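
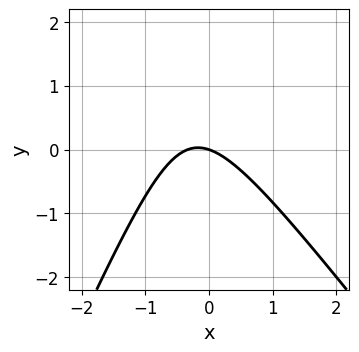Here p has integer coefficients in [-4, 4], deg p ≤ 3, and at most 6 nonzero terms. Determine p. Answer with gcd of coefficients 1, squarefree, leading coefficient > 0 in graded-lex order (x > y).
3*x^2 + x*y - y^2 + x + 3*y

1. Degree: a generic line meets the curve in up to 2 points, so deg p = 2.
2. Checking where it meets the axes: it meets the y-axis at y = 0 (among the integer gridlines); it crosses the x-axis at the gridline x = 0.
3. Putting this together gives p.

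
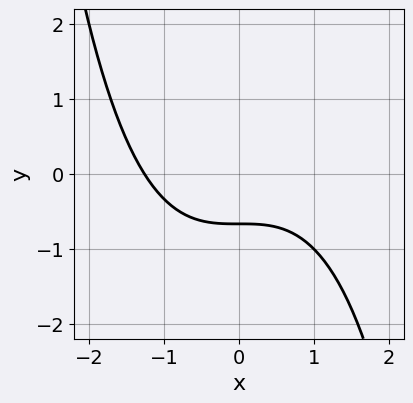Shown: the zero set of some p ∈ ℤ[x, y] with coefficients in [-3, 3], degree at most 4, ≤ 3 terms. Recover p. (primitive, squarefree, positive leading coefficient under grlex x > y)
x^3 + 3*y + 2

(a) The degree is 3 — a generic line meets the curve in up to 3 points.
(b) The integer polynomial consistent with all of this is the stated p.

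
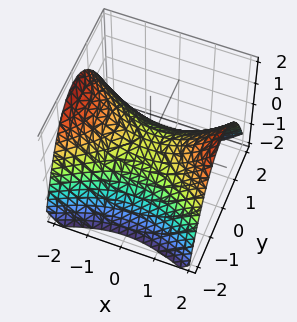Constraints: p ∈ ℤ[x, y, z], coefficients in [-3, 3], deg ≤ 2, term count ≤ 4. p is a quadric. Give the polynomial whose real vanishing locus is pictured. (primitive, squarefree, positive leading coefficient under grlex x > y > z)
1. deg p = 2.
2. Symmetries: it's symmetric under y → −y, forcing even powers of y; the x ↦ −x reflection is a symmetry, so x appears only in even powers.
3. From the axis intercepts and sections: it crosses the z-axis at the gridline z = 0; one y-axis crossing is at y = 0; it crosses the x-axis at the gridline x = 0.
4. Assembling these constraints gives the stated polynomial.

x^2 - 2*y^2 - 3*z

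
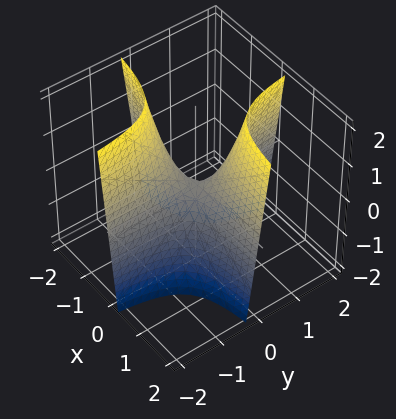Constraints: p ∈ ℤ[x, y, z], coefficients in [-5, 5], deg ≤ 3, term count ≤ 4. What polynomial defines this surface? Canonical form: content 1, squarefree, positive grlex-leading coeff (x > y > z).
4*x*y - z

Degree: the shape is more complex than any degree-1 surface, so deg p = 2.
Checking where it meets the axes: it meets the z-axis at z = 0 (among the integer gridlines); the visible y-axis segment lies entirely on the surface; the visible x-axis segment lies entirely on the surface.
Assembling these constraints gives the stated polynomial.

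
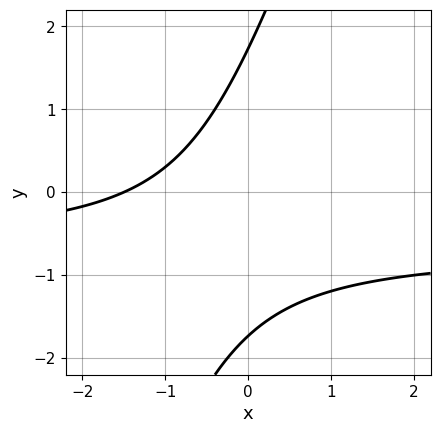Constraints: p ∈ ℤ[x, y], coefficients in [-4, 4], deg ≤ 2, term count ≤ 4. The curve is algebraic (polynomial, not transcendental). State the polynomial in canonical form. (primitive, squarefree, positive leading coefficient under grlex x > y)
(a) deg p = 2.
(b) Putting this together gives p.

3*x*y - y^2 + 2*x + 3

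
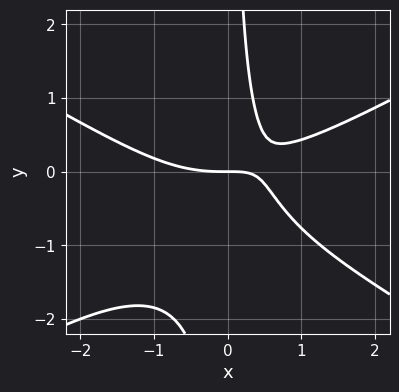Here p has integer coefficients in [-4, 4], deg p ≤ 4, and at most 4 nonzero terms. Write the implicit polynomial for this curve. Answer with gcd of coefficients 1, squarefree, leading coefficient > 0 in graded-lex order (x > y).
x^3 - 3*x*y^2 - 3*x*y + 2*y

1. deg p = 3.
2. Reading off the gridlines: one x-axis crossing is at x = 0; one y-axis crossing is at y = 0.
3. Putting this together gives p.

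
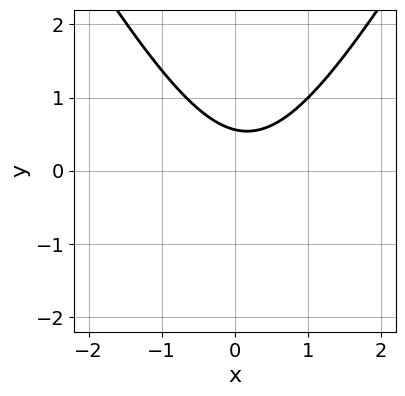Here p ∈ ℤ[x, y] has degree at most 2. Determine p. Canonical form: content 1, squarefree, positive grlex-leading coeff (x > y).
3*x^2 - y^2 - x - 3*y + 2

(a) deg p = 2.
(b) Observable constraints: the curve avoids every integer x-axis point in the box.
(c) Assembling these constraints gives the stated polynomial.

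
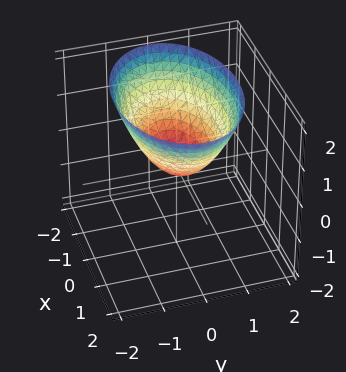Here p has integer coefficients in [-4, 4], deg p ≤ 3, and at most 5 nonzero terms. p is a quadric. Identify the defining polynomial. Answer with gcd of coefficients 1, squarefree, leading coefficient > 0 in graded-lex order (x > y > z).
x^2 + 2*y^2 - 2*z

(a) Degree: a single bowl opening along one axis; a quadric, so deg p = 2.
(b) Symmetries: the y ↦ −y reflection is a symmetry, so y appears only in even powers; the x ↦ −x reflection is a symmetry, so x appears only in even powers.
(c) Against the integer gridlines: it crosses the x-axis at the gridline x = 0; it crosses the z-axis at the gridline z = 0; one y-axis crossing is at y = 0.
(d) Matching integer coefficients to the picture gives p.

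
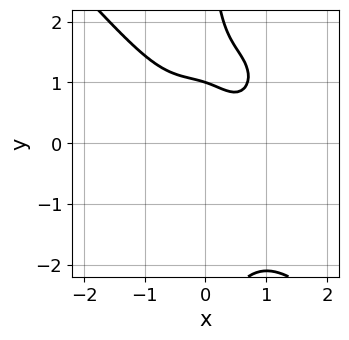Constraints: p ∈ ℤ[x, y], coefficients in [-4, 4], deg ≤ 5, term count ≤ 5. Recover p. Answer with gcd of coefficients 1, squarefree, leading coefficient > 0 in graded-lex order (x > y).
1. deg p = 4. A generic line meets the curve in up to 4 points.
2. From the axis intercepts and sections: the curve avoids every integer x-axis point in the box; it meets the y-axis at y = 1 (among the integer gridlines).
3. Solving for integer coefficients yields p as stated.

3*x^4 + 2*x*y^3 - 3*x*y - 3*y + 3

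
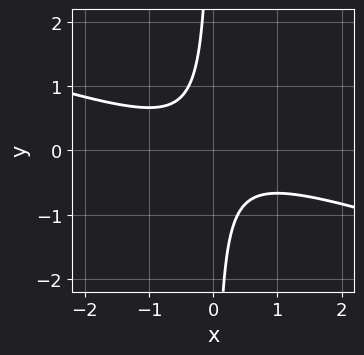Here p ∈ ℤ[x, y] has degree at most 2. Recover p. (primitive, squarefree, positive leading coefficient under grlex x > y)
1. deg p = 2.
2. Reading off the gridlines: no x-intercept at any integer in the box; no y-intercept at any integer in the box.
3. The integer polynomial consistent with all of this is the stated p.

x^2 + 3*x*y + 1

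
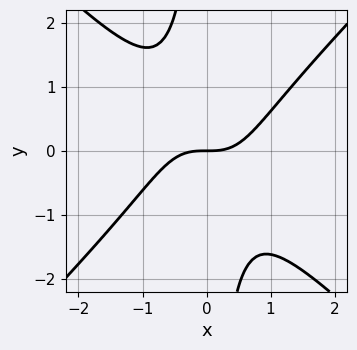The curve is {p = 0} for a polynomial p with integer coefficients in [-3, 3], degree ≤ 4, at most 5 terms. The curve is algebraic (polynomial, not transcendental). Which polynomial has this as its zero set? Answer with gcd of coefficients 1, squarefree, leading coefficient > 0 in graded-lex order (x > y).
x^3 - x*y^2 - y

1. deg p = 3.
2. Reading off the gridlines: it meets the x-axis at x = 0 (among the integer gridlines); it crosses the y-axis at the gridline y = 0.
3. Together with the visible shape, these determine p as stated.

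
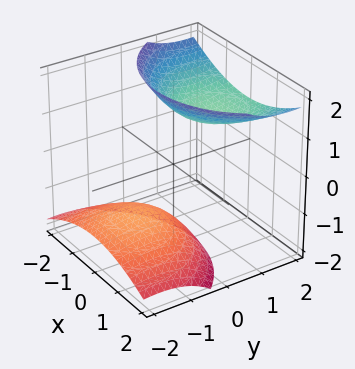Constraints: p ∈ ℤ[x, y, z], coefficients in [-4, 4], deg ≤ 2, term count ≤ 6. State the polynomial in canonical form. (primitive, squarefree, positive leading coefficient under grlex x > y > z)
x^2 + y^2 - 2*y*z - z^2 + 2

(a) There are 2 components. They look like related sheets of one shape, so recover p as a whole.
(b) deg p = 2. The shape is more complex than any degree-1 surface.
(c) Checking where it meets the axes: no x-intercept at any integer in the box; it misses every integer gridline on the y-axis.
(d) The integer polynomial consistent with all of this is the stated p.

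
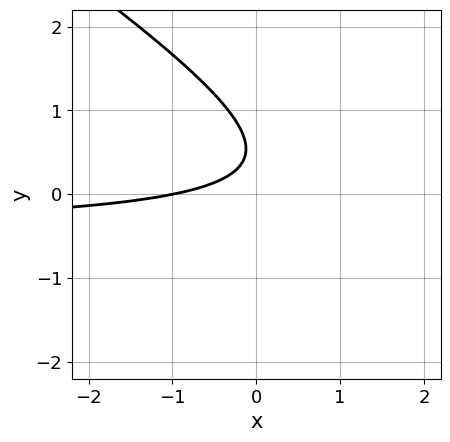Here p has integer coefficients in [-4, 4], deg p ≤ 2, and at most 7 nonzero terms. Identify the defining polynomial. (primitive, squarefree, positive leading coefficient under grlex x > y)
2*x*y + 3*y^2 + x - 3*y + 1

1. Degree: a generic line meets the curve in up to 2 points, so deg p = 2.
2. Against the integer gridlines: no y-intercept at any integer in the box; one x-axis crossing is at x = -1.
3. Solving for integer coefficients yields p as stated.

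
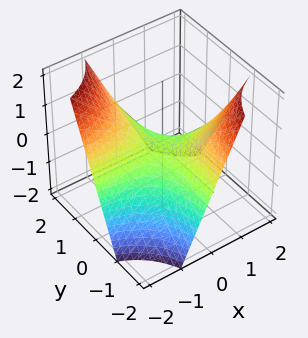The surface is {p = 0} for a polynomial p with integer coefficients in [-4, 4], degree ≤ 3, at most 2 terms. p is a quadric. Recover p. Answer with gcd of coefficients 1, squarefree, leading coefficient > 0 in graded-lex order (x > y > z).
x*y + z

(a) Degree: a saddle surface; a quadric, so deg p = 2.
(b) From the visible intercepts: the visible x-axis segment lies entirely on the surface; it meets the z-axis at z = 0 (among the integer gridlines); the visible y-axis segment lies entirely on the surface.
(c) These observations pin down the coefficients.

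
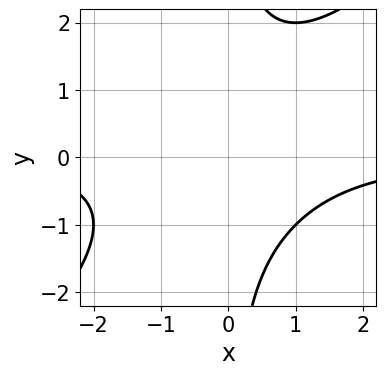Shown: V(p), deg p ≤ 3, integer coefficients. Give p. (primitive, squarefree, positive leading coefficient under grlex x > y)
1. deg p = 3.
2. From the axis intercepts and sections: it misses every integer gridline on the y-axis; no x-intercept at any integer in the box.
3. Solving for integer coefficients yields p as stated.

x^2*y - x*y^2 + 2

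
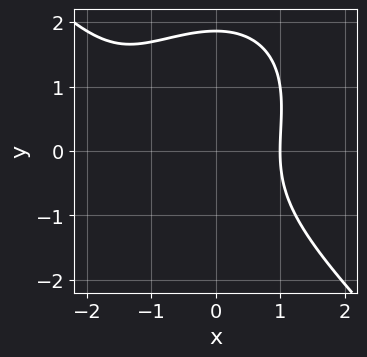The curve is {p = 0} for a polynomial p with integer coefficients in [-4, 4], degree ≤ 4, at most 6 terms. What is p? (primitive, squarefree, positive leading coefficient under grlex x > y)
x^3 + y^3 + 2*x^2 - y^2 - 3

1. Degree: the shape is more complex than any degree-2 curve, so deg p = 3.
2. From the axis intercepts and sections: one x-axis crossing is at x = 1.
3. These observations pin down the coefficients.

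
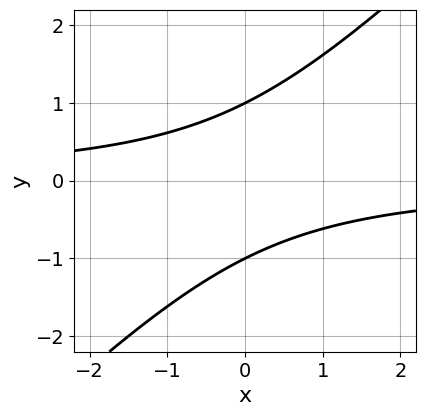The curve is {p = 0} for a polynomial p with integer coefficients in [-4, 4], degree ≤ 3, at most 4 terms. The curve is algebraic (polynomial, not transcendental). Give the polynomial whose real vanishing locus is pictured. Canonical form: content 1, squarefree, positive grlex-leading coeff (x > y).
x*y - y^2 + 1

1. Degree: a generic line meets the curve in up to 2 points, so deg p = 2.
2. Against the integer gridlines: the curve avoids every integer x-axis point in the box; the y-axis gridline crossings are at y ∈ {-1, 1}.
3. Together with the visible shape, these determine p as stated.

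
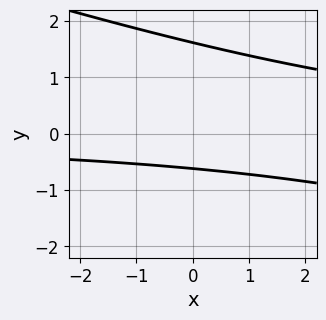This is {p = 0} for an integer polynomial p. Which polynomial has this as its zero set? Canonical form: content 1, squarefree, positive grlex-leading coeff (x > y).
x*y + 3*y^2 - 3*y - 3

(a) The degree is 2 — no degree-1 curve has this shape.
(b) Observable constraints: it misses every integer gridline on the x-axis.
(c) Assembling these constraints gives the stated polynomial.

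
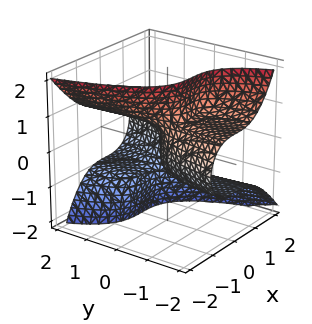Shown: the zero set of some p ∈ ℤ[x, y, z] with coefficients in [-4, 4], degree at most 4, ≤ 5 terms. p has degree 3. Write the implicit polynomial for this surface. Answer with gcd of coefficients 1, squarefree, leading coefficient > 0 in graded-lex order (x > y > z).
First, the degree is 3 — no degree-2 surface has this shape.
Then, checking where it meets the axes: it meets the y-axis at y = 0 (among the integer gridlines); it crosses the x-axis at the gridline x = 0; one z-axis crossing is at z = 0.
Finally, these observations pin down the coefficients.

3*x^3 + 3*y*z^2 + z^3 - 2*y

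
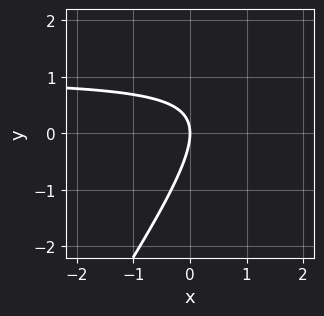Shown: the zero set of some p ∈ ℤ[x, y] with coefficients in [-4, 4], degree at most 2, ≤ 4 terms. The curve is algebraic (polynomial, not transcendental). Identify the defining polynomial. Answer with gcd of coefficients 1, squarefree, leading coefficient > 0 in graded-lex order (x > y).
deg p = 2. A generic line meets the curve in up to 2 points.
Checking where it meets the axes: it crosses the x-axis at the gridline x = 0; it crosses the y-axis at the gridline y = 0.
Matching integer coefficients to the picture gives p.

3*x*y - 2*y^2 - 3*x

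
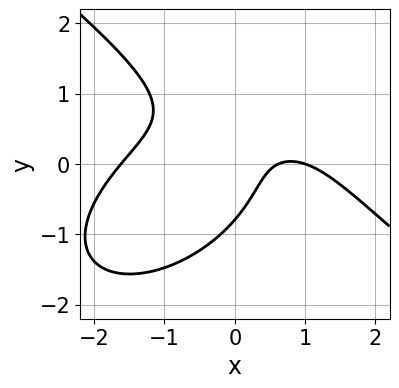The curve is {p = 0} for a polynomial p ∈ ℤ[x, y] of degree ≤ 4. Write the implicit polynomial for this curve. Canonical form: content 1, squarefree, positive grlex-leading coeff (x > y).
x^3 + 2*y^3 + 3*x*y - 2*x + 1

First, deg p = 3. No degree-2 curve has this shape.
Next, observable constraints: one x-axis crossing is at x = 1.
Finally, the integer polynomial consistent with all of this is the stated p.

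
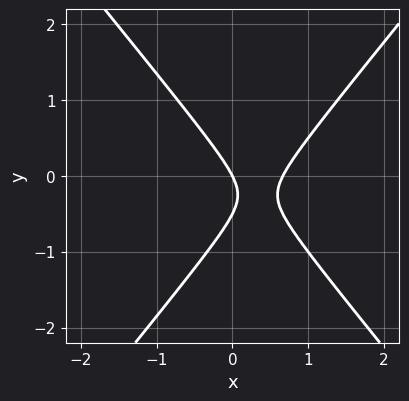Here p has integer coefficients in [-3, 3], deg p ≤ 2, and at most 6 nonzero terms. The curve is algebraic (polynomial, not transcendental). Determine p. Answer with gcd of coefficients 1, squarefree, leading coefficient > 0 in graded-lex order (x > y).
Degree: the shape is more complex than any degree-1 curve, so deg p = 2.
Against the integer gridlines: it meets the x-axis at x = 0 (among the integer gridlines); one y-axis crossing is at y = 0.
Together with the visible shape, these determine p as stated.

3*x^2 - 2*y^2 - 2*x - y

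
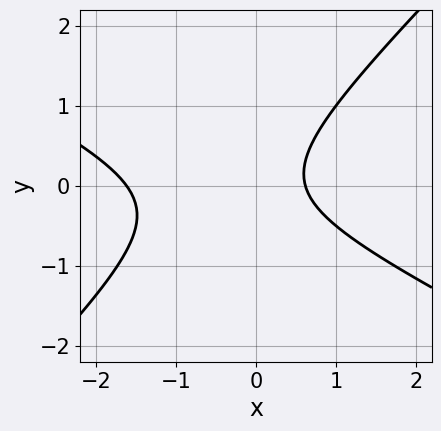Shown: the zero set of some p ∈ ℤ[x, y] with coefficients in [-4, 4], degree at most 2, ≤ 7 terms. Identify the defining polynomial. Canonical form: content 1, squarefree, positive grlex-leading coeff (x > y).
(a) Degree: no degree-1 curve has this shape, so deg p = 2.
(b) Reading off the gridlines: no y-intercept at any integer in the box.
(c) Assembling these constraints gives the stated polynomial.

x^2 + x*y - 2*y^2 + x - 1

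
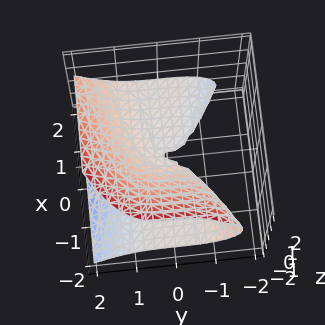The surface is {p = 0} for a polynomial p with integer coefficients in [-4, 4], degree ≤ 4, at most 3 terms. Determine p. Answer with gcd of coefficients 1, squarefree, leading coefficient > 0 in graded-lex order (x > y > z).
y^3 - 3*x*z - 3*z^2

First, degree: a generic line meets the surface in up to 3 points, so deg p = 3.
Next, against the integer gridlines: the visible x-axis segment lies entirely on the surface; one y-axis crossing is at y = 0.
Finally, these observations pin down the coefficients.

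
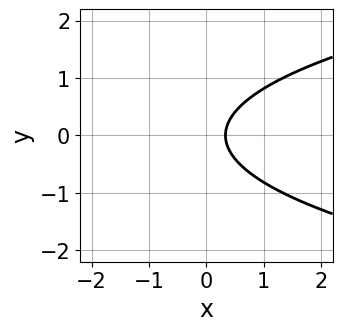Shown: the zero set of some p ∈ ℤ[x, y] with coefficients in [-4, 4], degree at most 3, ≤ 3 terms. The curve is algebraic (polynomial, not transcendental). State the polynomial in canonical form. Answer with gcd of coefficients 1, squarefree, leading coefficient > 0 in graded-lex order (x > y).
3*y^2 - 3*x + 1

1. The degree is 2 — a generic line meets the curve in up to 2 points.
2. Symmetries: the y ↦ −y reflection is a symmetry, so y appears only in even powers.
3. From the visible intercepts: no y-intercept at any integer in the box.
4. Assembling these constraints gives the stated polynomial.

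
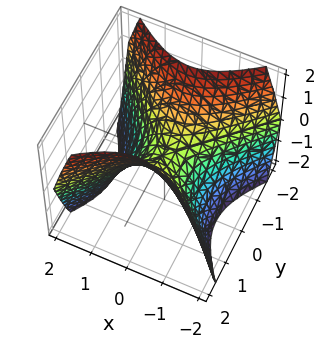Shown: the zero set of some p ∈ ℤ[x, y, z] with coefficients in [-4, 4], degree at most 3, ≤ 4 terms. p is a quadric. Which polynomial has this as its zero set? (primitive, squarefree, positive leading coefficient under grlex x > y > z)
(a) deg p = 2.
(b) Symmetries: mirror symmetry y ↦ −y ⇒ only even powers of y; the x ↦ −x reflection is a symmetry, so x appears only in even powers.
(c) From the visible intercepts: it crosses the z-axis at the gridline z = 0; it crosses the y-axis at the gridline y = 0.
(d) These observations pin down the coefficients.

x^2 - y^2 + z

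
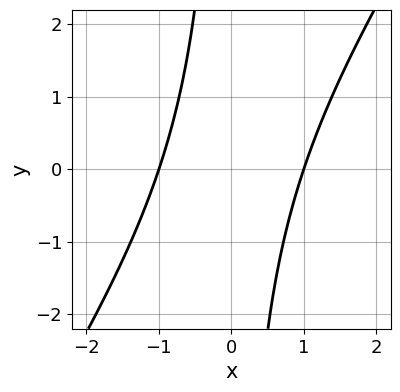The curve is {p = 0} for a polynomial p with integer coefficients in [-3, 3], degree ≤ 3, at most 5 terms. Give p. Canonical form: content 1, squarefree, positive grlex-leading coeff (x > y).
deg p = 2.
Against the integer gridlines: the x-axis gridline crossings are at x ∈ {-1, 1}; the curve avoids every integer y-axis point in the box.
Together with the visible shape, these determine p as stated.

3*x^2 - 2*x*y - 3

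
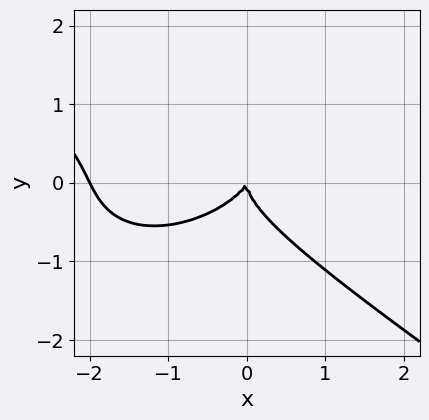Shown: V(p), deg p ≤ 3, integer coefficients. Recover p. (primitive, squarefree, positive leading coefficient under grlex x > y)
(a) The degree is 3 — the shape is more complex than any degree-2 curve.
(b) Against the integer gridlines: it crosses the y-axis at the gridline y = 0; the x-axis gridline crossings are at x ∈ {-2, 0}.
(c) Solving for integer coefficients yields p as stated.

x^3 + 3*y^3 + 2*x^2 - x*y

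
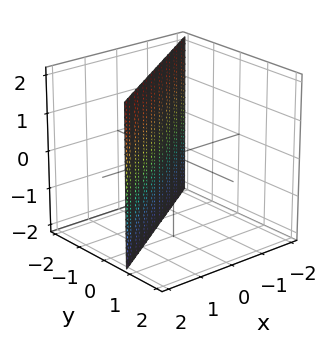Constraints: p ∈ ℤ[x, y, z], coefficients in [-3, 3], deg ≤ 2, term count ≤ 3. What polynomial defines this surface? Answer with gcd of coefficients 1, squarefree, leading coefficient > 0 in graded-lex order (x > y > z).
2*x - 3*y - 2

(a) The degree is 1 — the surface is flat (a plane).
(b) Checking where it meets the axes: the surface avoids every integer z-axis point in the box; it meets the x-axis at x = 1 (among the integer gridlines).
(c) Fitting integer coefficients to these (and the overall shape) gives p.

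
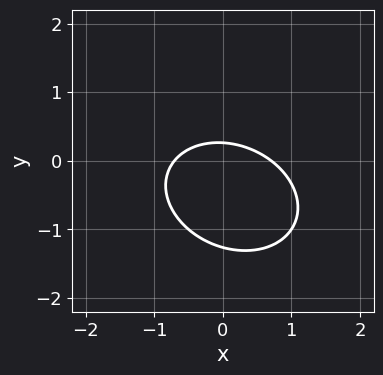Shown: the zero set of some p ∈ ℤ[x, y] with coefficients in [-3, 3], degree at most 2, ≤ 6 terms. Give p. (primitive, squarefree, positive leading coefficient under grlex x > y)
2*x^2 + x*y + 3*y^2 + 3*y - 1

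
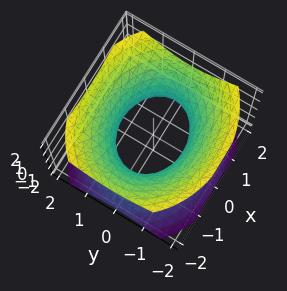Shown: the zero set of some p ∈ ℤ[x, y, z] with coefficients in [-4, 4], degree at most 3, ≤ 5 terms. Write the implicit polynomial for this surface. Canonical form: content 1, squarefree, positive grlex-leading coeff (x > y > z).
2*x^2 + 3*y^2 - 3*z^2 - 3

(a) deg p = 2. An hourglass — one-sheet hyperboloid; a quadric.
(b) Symmetries: the z ↦ −z reflection is a symmetry, so z appears only in even powers; mirror symmetry y ↦ −y ⇒ only even powers of y; mirror symmetry x ↦ −x ⇒ only even powers of x.
(c) From the visible intercepts: the surface avoids every integer z-axis point in the box; among the integer gridlines, it crosses the y-axis at y ∈ {-1, 1}.
(d) Fitting integer coefficients to these (and the overall shape) gives p.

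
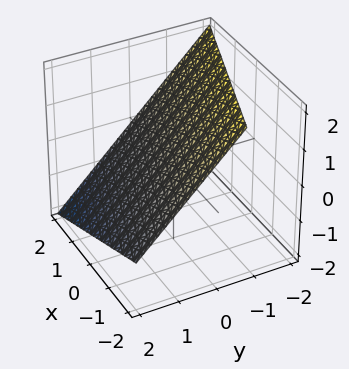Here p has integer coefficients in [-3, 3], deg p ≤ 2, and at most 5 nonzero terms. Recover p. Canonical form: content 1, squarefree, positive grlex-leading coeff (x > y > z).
x + 3*y + 3*z - 2

First, deg p = 1.
Next, checking where it meets the axes: it crosses the x-axis at the gridline x = 2.
Finally, the integer polynomial consistent with all of this is the stated p.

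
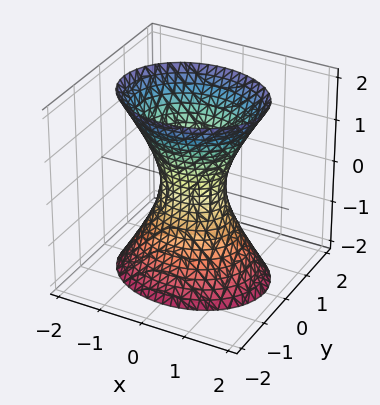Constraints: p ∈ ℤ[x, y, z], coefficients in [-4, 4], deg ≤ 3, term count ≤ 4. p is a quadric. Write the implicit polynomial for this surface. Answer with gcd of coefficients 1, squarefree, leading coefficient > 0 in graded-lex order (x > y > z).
(a) Degree: one connected sheet with a waist; a quadric, so deg p = 2.
(b) Symmetries: the y ↦ −y reflection is a symmetry, so y appears only in even powers; mirror symmetry z ↦ −z ⇒ only even powers of z; the x ↦ −x reflection is a symmetry, so x appears only in even powers.
(c) From the axis intercepts and sections: it misses every integer gridline on the z-axis.
(d) These observations pin down the coefficients.

2*x^2 + 3*y^2 - z^2 - 1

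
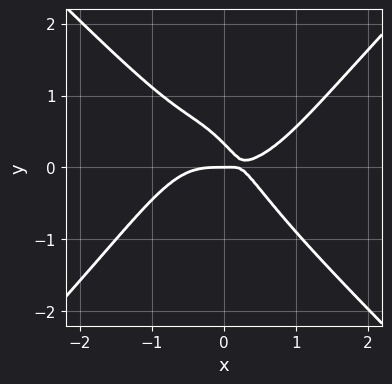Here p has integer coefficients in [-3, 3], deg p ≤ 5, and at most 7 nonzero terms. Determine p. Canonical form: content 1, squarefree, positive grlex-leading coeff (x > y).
3*x^4 - 3*x^2*y^2 - 3*x*y - 3*y^2 + y

Degree: the shape is more complex than any degree-3 curve, so deg p = 4.
Checking where it meets the axes: one y-axis crossing is at y = 0; it meets the x-axis at x = 0 (among the integer gridlines).
Putting this together gives p.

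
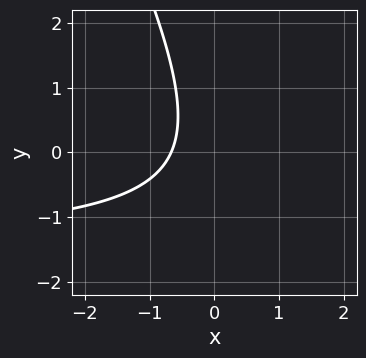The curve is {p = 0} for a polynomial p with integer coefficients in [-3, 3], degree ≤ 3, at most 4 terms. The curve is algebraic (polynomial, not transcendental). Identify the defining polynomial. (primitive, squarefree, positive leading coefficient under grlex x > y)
2*x*y + y^2 + 3*x + 2

(a) Degree: no degree-1 curve has this shape, so deg p = 2.
(b) Reading off the gridlines: the curve avoids every integer y-axis point in the box.
(c) Fitting integer coefficients to these (and the overall shape) gives p.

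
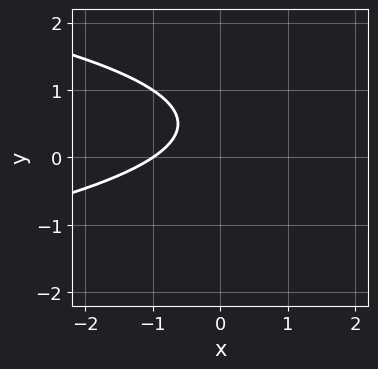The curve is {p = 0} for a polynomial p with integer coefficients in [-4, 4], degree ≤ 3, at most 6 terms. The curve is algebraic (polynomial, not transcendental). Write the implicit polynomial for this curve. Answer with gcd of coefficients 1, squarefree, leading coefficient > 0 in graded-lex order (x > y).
3*y^2 + 2*x - 3*y + 2

1. deg p = 2. A generic line meets the curve in up to 2 points.
2. From the visible intercepts: it misses every integer gridline on the y-axis; it crosses the x-axis at the gridline x = -1.
3. Putting this together gives p.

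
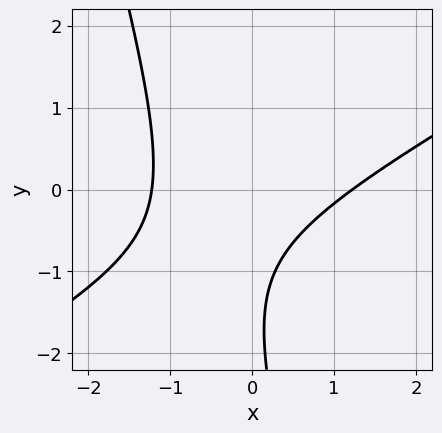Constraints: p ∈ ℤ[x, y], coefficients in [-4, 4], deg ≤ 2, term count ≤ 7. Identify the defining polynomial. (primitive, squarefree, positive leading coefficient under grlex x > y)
2*x^2 - 3*x*y - y^2 - 3*y - 3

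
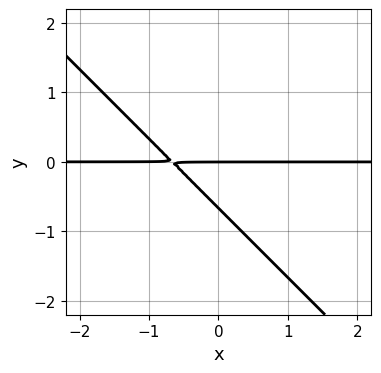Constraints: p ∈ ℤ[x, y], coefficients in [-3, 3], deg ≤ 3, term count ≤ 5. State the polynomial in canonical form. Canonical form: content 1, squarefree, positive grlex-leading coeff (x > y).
1. deg p = 2.
2. Against the integer gridlines: the visible x-axis segment lies entirely on the curve; one y-axis crossing is at y = 0.
3. Matching integer coefficients to the picture gives p.

3*x*y + 3*y^2 + 2*y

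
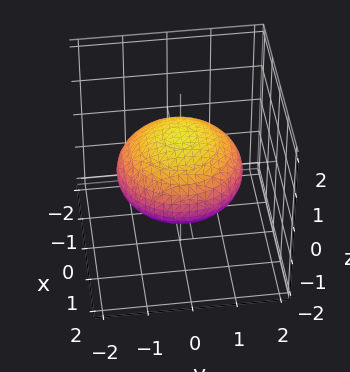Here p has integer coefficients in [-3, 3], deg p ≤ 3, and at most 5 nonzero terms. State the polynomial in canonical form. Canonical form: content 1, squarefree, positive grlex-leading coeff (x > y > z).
x^2 + y^2 + 2*z^2 - 2

First, degree: bounded and convex; a quadric, so deg p = 2.
Next, symmetry: the z-axis is an axis of rotation, so x and y enter only as x² + y²; the z ↦ −z reflection is a symmetry, so z appears only in even powers.
Next, against the integer gridlines: a circular section at z = 0 has radius between 1 and 2; the z-axis gridline crossings are at z ∈ {-1, 1}.
Finally, matching integer coefficients to the picture gives p.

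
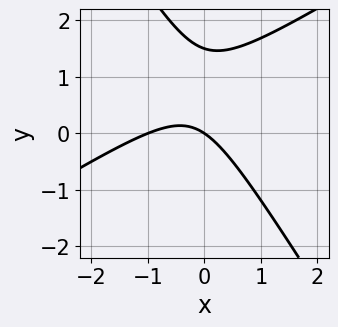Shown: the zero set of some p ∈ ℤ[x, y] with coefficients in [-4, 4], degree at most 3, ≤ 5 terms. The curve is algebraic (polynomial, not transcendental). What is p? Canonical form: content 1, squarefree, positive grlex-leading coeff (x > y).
2*x^2 - 2*x*y - 2*y^2 + 2*x + 3*y

(a) deg p = 2.
(b) From the visible intercepts: among the integer gridlines, it crosses the x-axis at x ∈ {-1, 0}; it meets the y-axis at y = 0 (among the integer gridlines).
(c) Putting this together gives p.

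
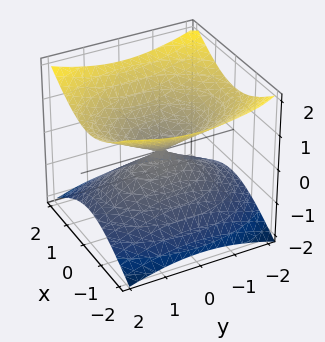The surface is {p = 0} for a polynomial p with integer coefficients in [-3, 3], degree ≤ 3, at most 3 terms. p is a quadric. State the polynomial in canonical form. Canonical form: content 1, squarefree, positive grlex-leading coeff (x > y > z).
1. Degree: two nappes meeting at a single point; a quadric, so deg p = 2.
2. Symmetries: the x ↦ −x reflection is a symmetry, so x appears only in even powers; the z ↦ −z reflection is a symmetry, so z appears only in even powers; the y ↦ −y reflection is a symmetry, so y appears only in even powers.
3. Against the integer gridlines: one x-axis crossing is at x = 0; one z-axis crossing is at z = 0.
4. These observations pin down the coefficients.

2*x^2 + y^2 - 3*z^2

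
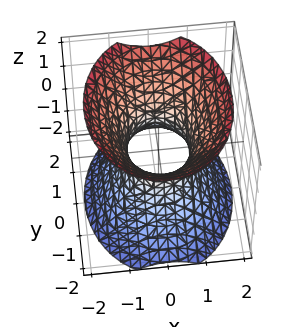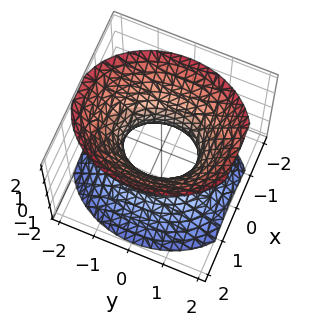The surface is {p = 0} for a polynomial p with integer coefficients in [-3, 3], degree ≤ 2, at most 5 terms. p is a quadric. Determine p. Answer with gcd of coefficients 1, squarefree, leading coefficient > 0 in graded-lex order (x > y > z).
3*x^2 + 2*y^2 - 2*z^2 - 2

(a) The degree is 2 — one connected sheet with a waist; a quadric.
(b) Symmetries: the y ↦ −y reflection is a symmetry, so y appears only in even powers; it's symmetric under z → −z, forcing even powers of z; mirror symmetry x ↦ −x ⇒ only even powers of x.
(c) Against the integer gridlines: the y-axis gridline crossings are at y ∈ {-1, 1}; the surface avoids every integer z-axis point in the box.
(d) Putting this together gives p.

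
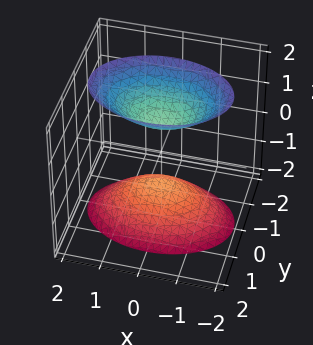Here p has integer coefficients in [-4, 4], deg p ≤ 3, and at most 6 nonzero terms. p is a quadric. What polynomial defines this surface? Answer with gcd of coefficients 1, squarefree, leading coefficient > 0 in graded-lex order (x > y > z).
There are 2 components. Treating them together as one polynomial.
The degree is 2 — two sheets facing apart; a quadric.
Symmetries: it's symmetric under z → −z, forcing even powers of z; mirror symmetry y ↦ −y ⇒ only even powers of y; it's symmetric under x → −x, forcing even powers of x.
From the axis intercepts and sections: no x-intercept at any integer in the box; it misses every integer gridline on the y-axis; the z-axis gridline crossings are at z ∈ {-1, 1}.
Putting this together gives p.

x^2 + 2*y^2 - z^2 + 1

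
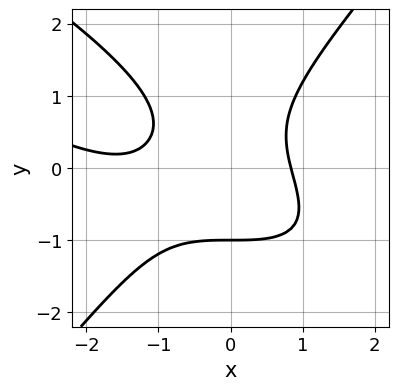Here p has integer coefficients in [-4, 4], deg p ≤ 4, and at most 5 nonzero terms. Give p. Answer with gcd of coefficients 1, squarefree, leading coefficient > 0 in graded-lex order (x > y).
x^3 + 2*x^2*y - 2*y^3 + 2*x^2 - 2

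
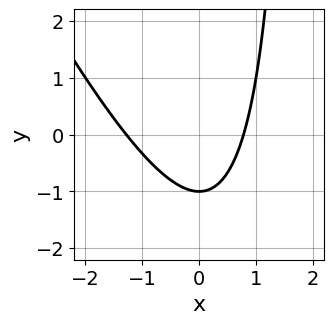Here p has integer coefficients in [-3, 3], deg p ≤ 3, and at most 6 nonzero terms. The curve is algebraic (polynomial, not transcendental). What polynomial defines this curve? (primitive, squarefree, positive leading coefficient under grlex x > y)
deg p = 2.
Reading off the gridlines: one y-axis crossing is at y = -1.
The integer polynomial consistent with all of this is the stated p.

2*x^2 + x*y + x - 2*y - 2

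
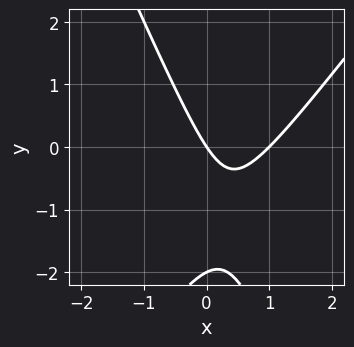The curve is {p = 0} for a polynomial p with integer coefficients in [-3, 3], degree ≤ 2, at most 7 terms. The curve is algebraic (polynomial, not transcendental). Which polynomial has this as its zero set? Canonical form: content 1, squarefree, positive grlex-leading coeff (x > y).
1. The degree is 2 — the shape is more complex than any degree-1 curve.
2. Checking where it meets the axes: among the integer gridlines, it crosses the x-axis at x ∈ {0, 1}; the y-axis gridline crossings are at y ∈ {-2, 0}.
3. Fitting integer coefficients to these (and the overall shape) gives p.

3*x^2 - x*y - y^2 - 3*x - 2*y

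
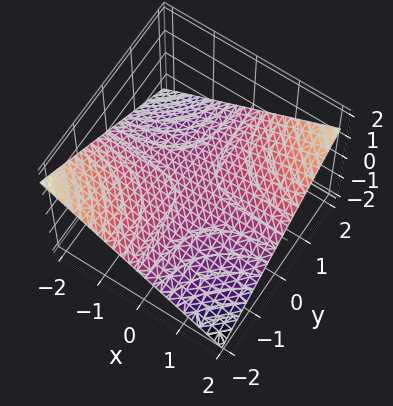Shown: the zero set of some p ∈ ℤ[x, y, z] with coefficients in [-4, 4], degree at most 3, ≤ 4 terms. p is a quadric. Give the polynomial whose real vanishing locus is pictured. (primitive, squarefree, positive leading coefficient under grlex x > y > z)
x*y - 3*z

1. The degree is 2 — a saddle surface; a quadric.
2. From the axis intercepts and sections: the visible x-axis segment lies entirely on the surface; it crosses the z-axis at the gridline z = 0; every point of the y-axis in the box is on the surface.
3. Putting this together gives p.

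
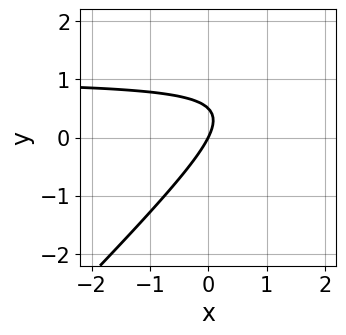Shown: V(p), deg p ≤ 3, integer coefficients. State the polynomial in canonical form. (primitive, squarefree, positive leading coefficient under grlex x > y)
1. deg p = 2. A generic line meets the curve in up to 2 points.
2. Checking where it meets the axes: one x-axis crossing is at x = 0; it crosses the y-axis at the gridline y = 0.
3. Fitting integer coefficients to these (and the overall shape) gives p.

2*x*y - 2*y^2 - 2*x + y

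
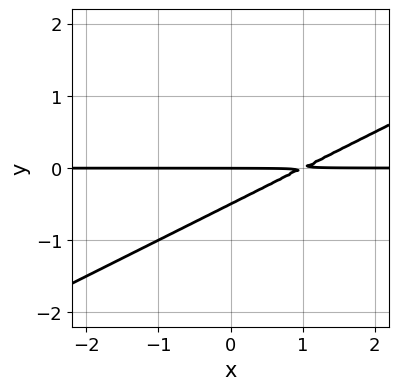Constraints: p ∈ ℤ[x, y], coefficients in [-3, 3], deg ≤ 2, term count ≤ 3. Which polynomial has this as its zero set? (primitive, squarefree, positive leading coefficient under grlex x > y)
x*y - 2*y^2 - y

1. Degree: no degree-1 curve has this shape, so deg p = 2.
2. From the visible intercepts: it meets the y-axis at y = 0 (among the integer gridlines); every point of the x-axis in the box is on the curve.
3. Fitting integer coefficients to these (and the overall shape) gives p.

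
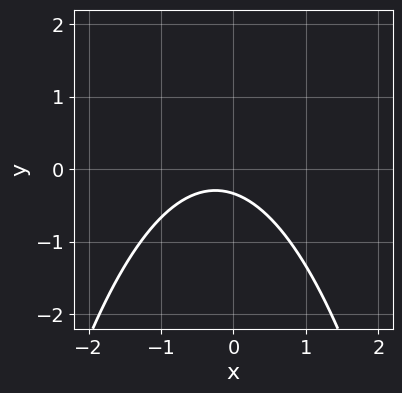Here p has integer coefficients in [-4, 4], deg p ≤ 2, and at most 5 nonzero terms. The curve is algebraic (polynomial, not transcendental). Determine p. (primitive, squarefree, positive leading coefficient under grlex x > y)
2*x^2 + x + 3*y + 1

(a) deg p = 2. No degree-1 curve has this shape.
(b) From the visible intercepts: no x-intercept at any integer in the box.
(c) Putting this together gives p.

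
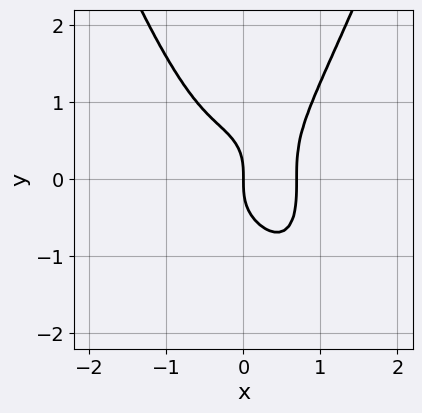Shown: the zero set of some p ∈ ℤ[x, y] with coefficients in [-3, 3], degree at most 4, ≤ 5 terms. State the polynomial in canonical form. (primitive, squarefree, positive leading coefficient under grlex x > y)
deg p = 4. A generic line meets the curve in up to 4 points.
Against the integer gridlines: it crosses the x-axis at the gridline x = 0; it crosses the y-axis at the gridline y = 0.
Fitting integer coefficients to these (and the overall shape) gives p.

3*x^4 - y^3 - x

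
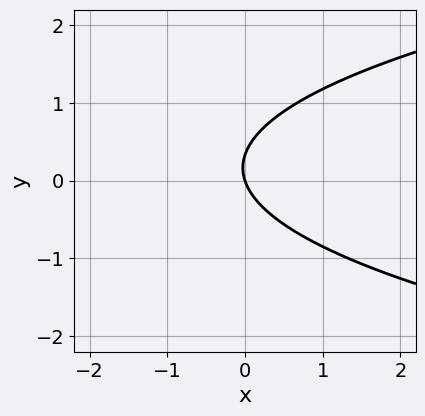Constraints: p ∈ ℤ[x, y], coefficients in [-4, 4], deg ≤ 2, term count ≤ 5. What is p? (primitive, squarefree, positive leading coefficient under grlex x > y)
(a) Degree: a generic line meets the curve in up to 2 points, so deg p = 2.
(b) From the visible intercepts: it crosses the x-axis at the gridline x = 0; one y-axis crossing is at y = 0.
(c) Assembling these constraints gives the stated polynomial.

3*y^2 - 3*x - y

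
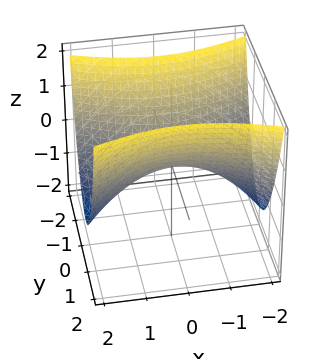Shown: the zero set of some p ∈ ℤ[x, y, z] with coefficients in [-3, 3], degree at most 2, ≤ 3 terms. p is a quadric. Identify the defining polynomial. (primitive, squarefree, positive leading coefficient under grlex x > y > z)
(a) The degree is 2 — a saddle surface; a quadric.
(b) Symmetries: it's symmetric under y → −y, forcing even powers of y; mirror symmetry x ↦ −x ⇒ only even powers of x.
(c) Against the integer gridlines: it crosses the y-axis at the gridline y = 0; it crosses the z-axis at the gridline z = 0; it crosses the x-axis at the gridline x = 0.
(d) Putting this together gives p.

x^2 - 3*y^2 + 3*z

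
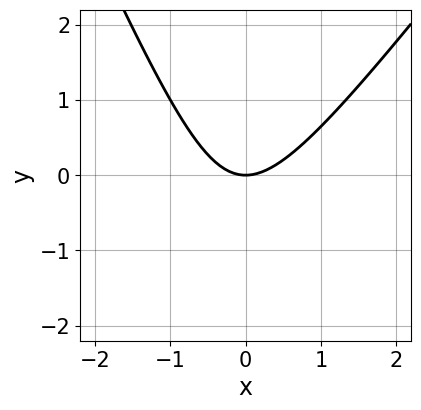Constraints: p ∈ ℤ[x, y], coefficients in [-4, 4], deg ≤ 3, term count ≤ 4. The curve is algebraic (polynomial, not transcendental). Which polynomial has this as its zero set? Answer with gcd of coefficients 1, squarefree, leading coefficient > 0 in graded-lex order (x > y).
(a) Degree: no degree-1 curve has this shape, so deg p = 2.
(b) From the visible intercepts: one x-axis crossing is at x = 0; it crosses the y-axis at the gridline y = 0.
(c) Assembling these constraints gives the stated polynomial.

3*x^2 - x*y - y^2 - 3*y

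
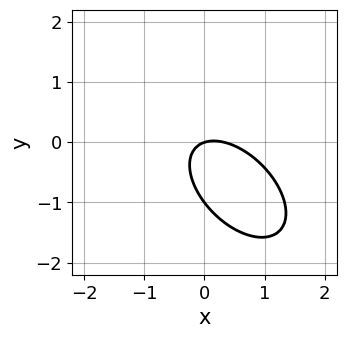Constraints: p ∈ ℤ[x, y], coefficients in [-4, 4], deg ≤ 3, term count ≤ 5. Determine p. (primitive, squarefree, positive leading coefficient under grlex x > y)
deg p = 2.
From the axis intercepts and sections: one x-axis crossing is at x = 0; among the integer gridlines, it crosses the y-axis at y ∈ {-1, 0}.
These observations pin down the coefficients.

3*x^2 + 3*x*y + 3*y^2 - x + 3*y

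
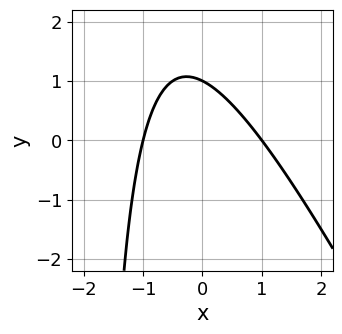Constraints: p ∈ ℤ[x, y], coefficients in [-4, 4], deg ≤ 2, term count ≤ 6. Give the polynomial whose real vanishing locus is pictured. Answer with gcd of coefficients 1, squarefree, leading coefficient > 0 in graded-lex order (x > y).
2*x^2 + x*y + 2*y - 2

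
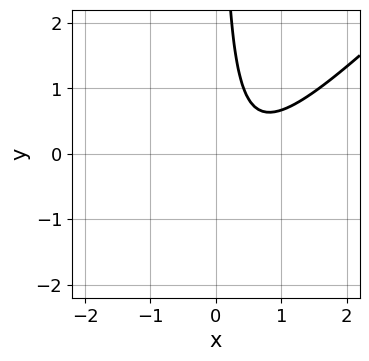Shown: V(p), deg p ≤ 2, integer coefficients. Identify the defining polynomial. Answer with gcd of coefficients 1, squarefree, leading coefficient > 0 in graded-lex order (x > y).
3*x^2 - 3*x*y - 3*x + 2

First, the degree is 2 — a generic line meets the curve in up to 2 points.
Then, from the axis intercepts and sections: it misses every integer gridline on the y-axis; the curve avoids every integer x-axis point in the box.
Finally, these observations pin down the coefficients.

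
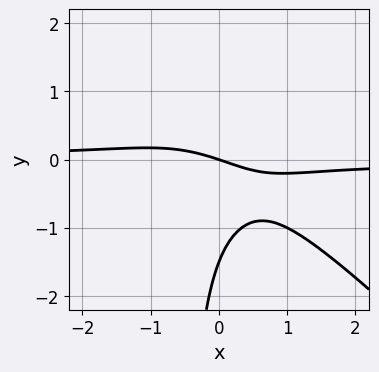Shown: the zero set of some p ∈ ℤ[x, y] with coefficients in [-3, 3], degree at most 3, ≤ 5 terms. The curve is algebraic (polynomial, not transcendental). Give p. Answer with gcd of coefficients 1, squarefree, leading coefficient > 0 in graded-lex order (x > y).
3*x^2*y + 3*x*y^2 + 2*y^2 + x + 3*y

1. Degree: the shape is more complex than any degree-2 curve, so deg p = 3.
2. From the axis intercepts and sections: one y-axis crossing is at y = 0; it meets the x-axis at x = 0 (among the integer gridlines).
3. Putting this together gives p.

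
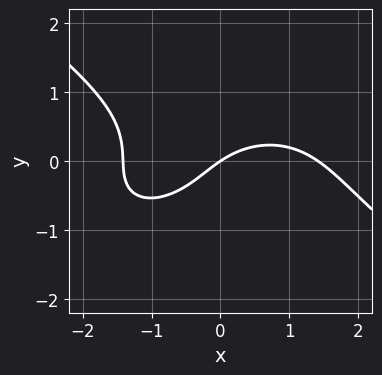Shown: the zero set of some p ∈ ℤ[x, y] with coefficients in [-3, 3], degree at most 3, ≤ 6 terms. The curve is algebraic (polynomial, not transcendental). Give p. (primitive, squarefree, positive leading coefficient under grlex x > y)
x^3 + 3*y^3 + 2*x*y - 2*x + 3*y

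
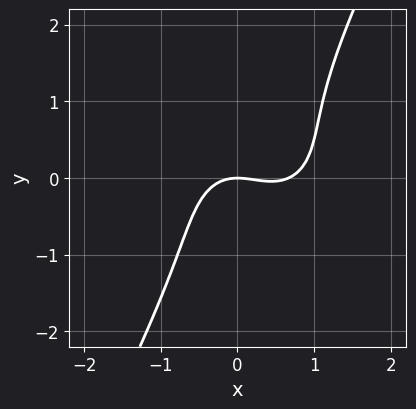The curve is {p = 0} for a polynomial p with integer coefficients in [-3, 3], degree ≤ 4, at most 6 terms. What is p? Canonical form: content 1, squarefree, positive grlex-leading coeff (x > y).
(a) Degree: no degree-2 curve has this shape, so deg p = 3.
(b) Checking where it meets the axes: one y-axis crossing is at y = 0; it meets the x-axis at x = 0 (among the integer gridlines).
(c) These observations pin down the coefficients.

3*x^3 + 3*x*y^2 - 2*y^3 - 2*x^2 - 3*y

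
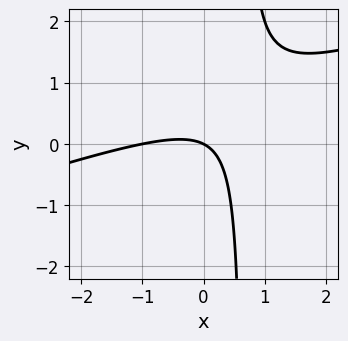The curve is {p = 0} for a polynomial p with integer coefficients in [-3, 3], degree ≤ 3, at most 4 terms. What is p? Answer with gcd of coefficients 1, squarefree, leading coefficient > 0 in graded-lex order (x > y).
x^2 - 3*x*y + x + 2*y

Degree: no degree-1 curve has this shape, so deg p = 2.
Observable constraints: it crosses the y-axis at the gridline y = 0; among the integer gridlines, it crosses the x-axis at x ∈ {-1, 0}.
These observations pin down the coefficients.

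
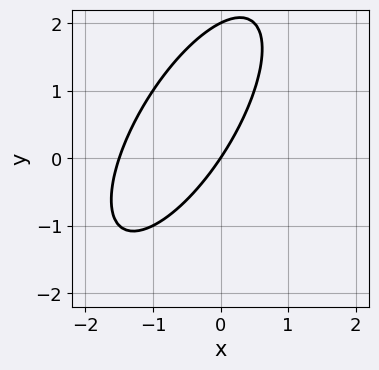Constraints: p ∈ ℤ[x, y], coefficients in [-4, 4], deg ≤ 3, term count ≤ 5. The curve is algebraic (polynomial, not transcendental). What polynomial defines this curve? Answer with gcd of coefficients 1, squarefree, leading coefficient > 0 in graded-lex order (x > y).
The degree is 2 — no degree-1 curve has this shape.
From the visible intercepts: it crosses the x-axis at the gridline x = 0; the y-axis gridline crossings are at y ∈ {0, 2}.
Assembling these constraints gives the stated polynomial.

2*x^2 - 2*x*y + y^2 + 3*x - 2*y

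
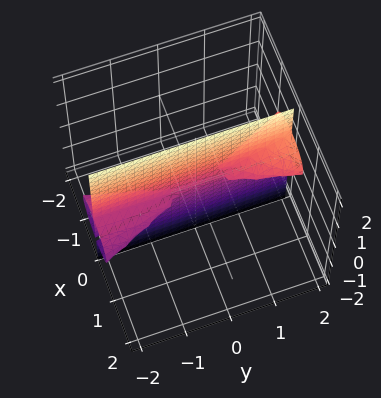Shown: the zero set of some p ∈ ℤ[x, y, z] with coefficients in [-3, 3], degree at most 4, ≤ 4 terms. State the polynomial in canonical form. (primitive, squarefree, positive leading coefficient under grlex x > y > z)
First, the picture has 3 separate pieces.
Then, deg p = 3.
Next, reading off the gridlines: one x-axis crossing is at x = 0; every point of the y-axis in the box is on the surface.
Finally, putting this together gives p.

x^3 - x*y*z + 2*x*z^2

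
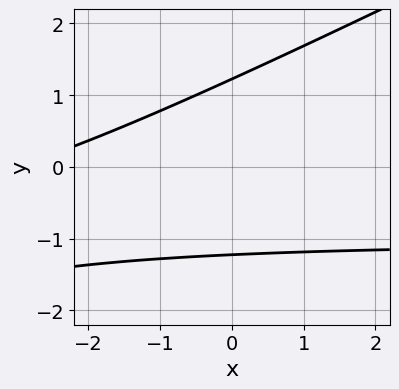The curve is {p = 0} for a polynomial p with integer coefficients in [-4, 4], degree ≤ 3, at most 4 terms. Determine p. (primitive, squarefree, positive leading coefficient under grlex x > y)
First, deg p = 2. A generic line meets the curve in up to 2 points.
Next, reading off the gridlines: it misses every integer gridline on the x-axis.
Finally, matching integer coefficients to the picture gives p.

x*y - 2*y^2 + x + 3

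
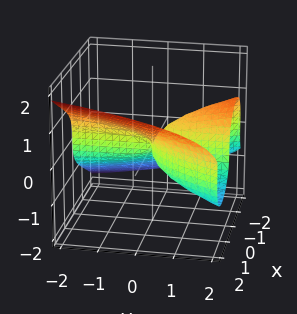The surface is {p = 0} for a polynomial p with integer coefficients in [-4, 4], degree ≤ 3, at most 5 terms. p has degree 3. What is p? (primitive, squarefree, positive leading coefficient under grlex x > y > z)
Degree: a generic line meets the surface in up to 3 points, so deg p = 3.
Observable constraints: one x-axis crossing is at x = 0; the visible y-axis segment lies entirely on the surface; it meets the z-axis at z = 0 (among the integer gridlines).
Together with the visible shape, these determine p as stated.

x^3 - 3*z^3 - 2*x*y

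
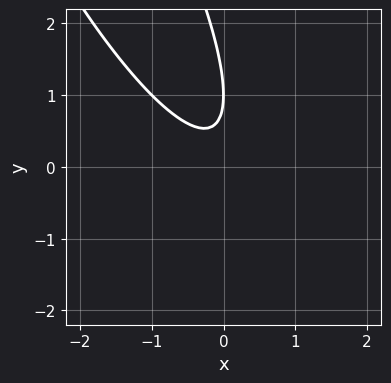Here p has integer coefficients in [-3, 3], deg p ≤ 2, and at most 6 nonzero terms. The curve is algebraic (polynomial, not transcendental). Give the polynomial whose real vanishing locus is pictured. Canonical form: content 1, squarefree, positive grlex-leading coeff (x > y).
3*x^2 + 3*x*y + y^2 - 2*y + 1

First, deg p = 2. The shape is more complex than any degree-1 curve.
Then, reading off the gridlines: the curve avoids every integer x-axis point in the box; it meets the y-axis at y = 1 (among the integer gridlines).
Finally, putting this together gives p.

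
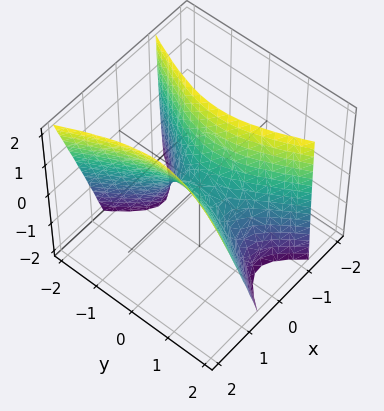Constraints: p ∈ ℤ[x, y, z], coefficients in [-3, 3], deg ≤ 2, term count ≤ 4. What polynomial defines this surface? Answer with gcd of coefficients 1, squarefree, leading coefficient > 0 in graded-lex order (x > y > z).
(a) Degree: no degree-1 surface has this shape, so deg p = 2.
(b) Against the integer gridlines: it crosses the z-axis at the gridline z = 0; it meets the x-axis at x = 0 (among the integer gridlines); one y-axis crossing is at y = 0.
(c) Assembling these constraints gives the stated polynomial.

3*x^2 - x*z - y^2 - z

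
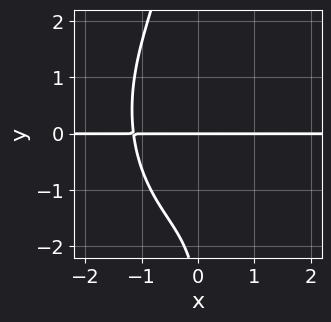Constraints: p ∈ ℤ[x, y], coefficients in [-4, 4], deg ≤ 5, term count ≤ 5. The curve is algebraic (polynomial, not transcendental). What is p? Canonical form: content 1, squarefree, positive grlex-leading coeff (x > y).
2*x^3*y + x*y^3 + y^2 + 3*y

(a) deg p = 4. A generic line meets the curve in up to 4 points.
(b) From the axis intercepts and sections: one y-axis crossing is at y = 0; every point of the x-axis in the box is on the curve.
(c) Assembling these constraints gives the stated polynomial.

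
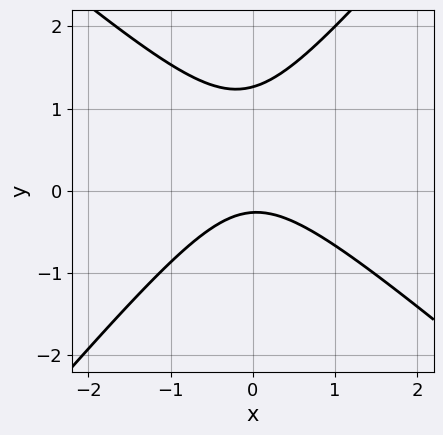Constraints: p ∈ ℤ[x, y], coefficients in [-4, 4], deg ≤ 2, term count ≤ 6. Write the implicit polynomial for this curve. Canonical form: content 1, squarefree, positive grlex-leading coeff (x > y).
3*x^2 + x*y - 3*y^2 + 3*y + 1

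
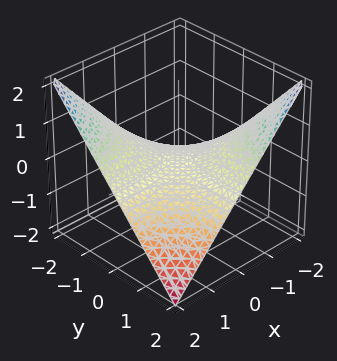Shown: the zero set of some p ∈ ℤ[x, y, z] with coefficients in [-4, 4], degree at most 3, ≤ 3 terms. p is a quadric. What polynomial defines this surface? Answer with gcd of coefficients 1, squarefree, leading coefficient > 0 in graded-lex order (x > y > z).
x*y + 2*z

(a) The degree is 2 — a hyperbolic paraboloid; a quadric.
(b) From the axis intercepts and sections: every point of the y-axis in the box is on the surface; every point of the x-axis in the box is on the surface; it crosses the z-axis at the gridline z = 0.
(c) The integer polynomial consistent with all of this is the stated p.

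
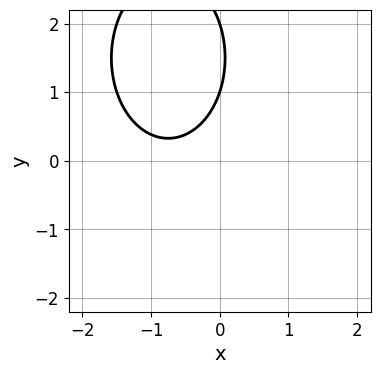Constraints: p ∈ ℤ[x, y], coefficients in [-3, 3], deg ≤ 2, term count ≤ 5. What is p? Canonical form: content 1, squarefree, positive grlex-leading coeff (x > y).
1. deg p = 2. The shape is more complex than any degree-1 curve.
2. Checking where it meets the axes: the y-axis gridline crossings are at y ∈ {1, 2}; it misses every integer gridline on the x-axis.
3. Fitting integer coefficients to these (and the overall shape) gives p.

2*x^2 + y^2 + 3*x - 3*y + 2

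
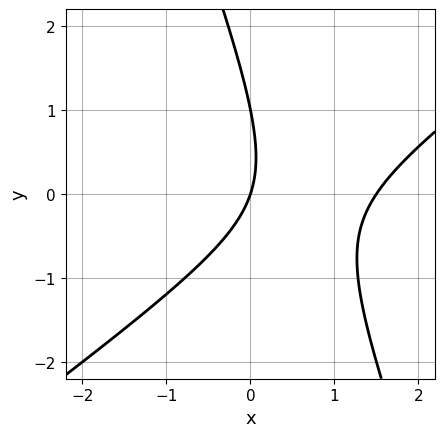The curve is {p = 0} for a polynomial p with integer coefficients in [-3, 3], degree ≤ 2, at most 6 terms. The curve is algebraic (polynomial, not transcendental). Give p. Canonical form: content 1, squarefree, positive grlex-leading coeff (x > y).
1. deg p = 2. No degree-1 curve has this shape.
2. From the axis intercepts and sections: one x-axis crossing is at x = 0; among the integer gridlines, it crosses the y-axis at y ∈ {0, 1}.
3. Together with the visible shape, these determine p as stated.

2*x^2 - 2*x*y - y^2 - 3*x + y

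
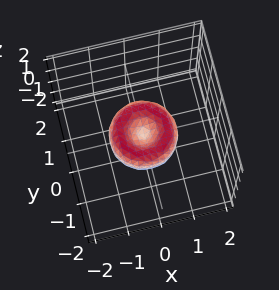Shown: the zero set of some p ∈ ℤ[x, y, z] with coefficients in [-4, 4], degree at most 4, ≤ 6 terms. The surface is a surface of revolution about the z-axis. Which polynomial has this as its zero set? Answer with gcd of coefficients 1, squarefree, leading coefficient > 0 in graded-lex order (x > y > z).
1. The degree is 4 — the shape is more complex than any degree-3 surface.
2. Symmetries: rotational symmetry about the z-axis ⇒ p depends on x, y only through x² + y².
3. Reading off the gridlines: among the integer gridlines, it crosses the x-axis at x ∈ {-1, 0, 1}; a circular section at z = 0 has radius exactly 1.
4. The integer polynomial consistent with all of this is the stated p. Check: (0, -1, 0) on the y-axis lies on the surface, and p(0, -1, 0) = 0. ✓

x^4 + 2*x^2*y^2 + y^4 - x^2 - y^2 + z^2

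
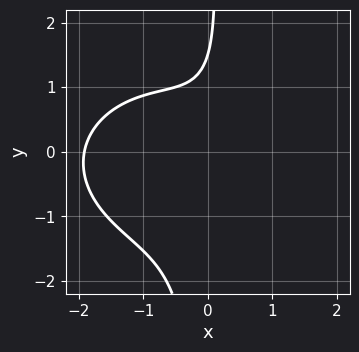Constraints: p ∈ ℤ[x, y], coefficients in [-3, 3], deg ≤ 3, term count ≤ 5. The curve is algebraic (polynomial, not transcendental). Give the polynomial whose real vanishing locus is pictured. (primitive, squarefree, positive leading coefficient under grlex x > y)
Degree: a generic line meets the curve in up to 3 points, so deg p = 3.
Solving for integer coefficients yields p as stated.

2*x^3 + 3*x*y^2 + 3*x^2 - 2*y + 3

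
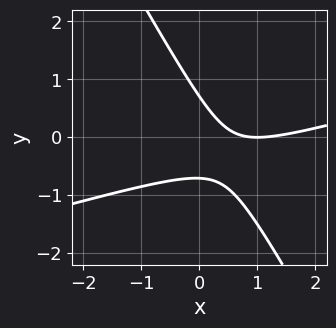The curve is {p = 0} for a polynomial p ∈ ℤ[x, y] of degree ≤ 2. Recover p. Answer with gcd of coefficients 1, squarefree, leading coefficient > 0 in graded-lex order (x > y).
x^2 - 3*x*y - 2*y^2 - 2*x + 1

1. The degree is 2 — a generic line meets the curve in up to 2 points.
2. From the axis intercepts and sections: it meets the x-axis at x = 1 (among the integer gridlines).
3. Solving for integer coefficients yields p as stated.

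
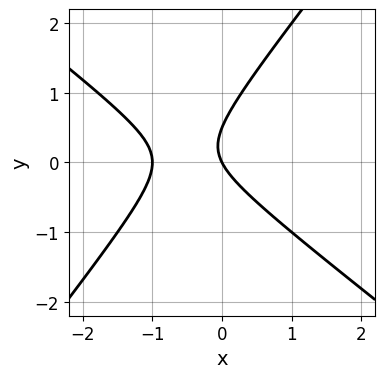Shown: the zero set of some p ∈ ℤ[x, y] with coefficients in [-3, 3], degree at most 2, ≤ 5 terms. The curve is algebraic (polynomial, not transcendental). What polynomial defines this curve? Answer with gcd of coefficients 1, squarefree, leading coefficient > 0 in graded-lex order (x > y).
2*x^2 + x*y - 2*y^2 + 2*x + y

deg p = 2. A generic line meets the curve in up to 2 points.
Reading off the gridlines: it crosses the y-axis at the gridline y = 0; among the integer gridlines, it crosses the x-axis at x ∈ {-1, 0}.
Fitting integer coefficients to these (and the overall shape) gives p.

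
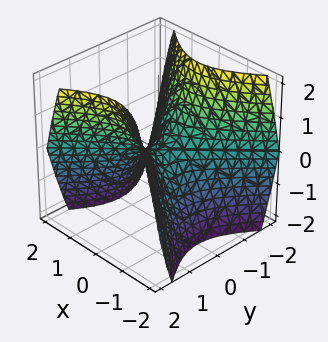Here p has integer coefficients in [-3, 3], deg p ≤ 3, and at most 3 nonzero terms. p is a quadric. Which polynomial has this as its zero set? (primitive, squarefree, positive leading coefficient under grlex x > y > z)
(a) deg p = 2.
(b) Symmetries: the x ↦ −x reflection is a symmetry, so x appears only in even powers; mirror symmetry y ↦ −y ⇒ only even powers of y.
(c) Against the integer gridlines: it meets the z-axis at z = 0 (among the integer gridlines); it crosses the x-axis at the gridline x = 0; it meets the y-axis at y = 0 (among the integer gridlines).
(d) The integer polynomial consistent with all of this is the stated p.

x^2 - y^2 + z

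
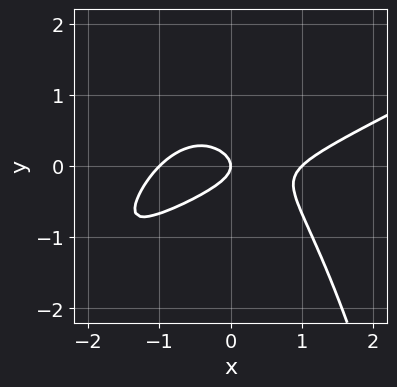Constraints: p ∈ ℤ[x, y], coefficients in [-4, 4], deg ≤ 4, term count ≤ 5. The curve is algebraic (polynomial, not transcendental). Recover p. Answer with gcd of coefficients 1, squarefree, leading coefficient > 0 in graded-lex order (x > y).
x^3 - 2*x^2*y - 3*y^2 - x

The degree is 3 — the shape is more complex than any degree-2 curve.
From the axis intercepts and sections: it crosses the y-axis at the gridline y = 0; among the integer gridlines, it crosses the x-axis at x ∈ {-1, 0, 1}.
Together with the visible shape, these determine p as stated.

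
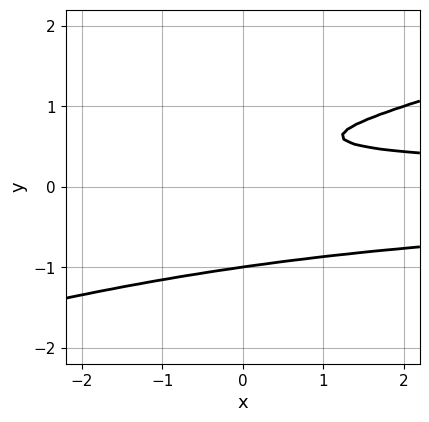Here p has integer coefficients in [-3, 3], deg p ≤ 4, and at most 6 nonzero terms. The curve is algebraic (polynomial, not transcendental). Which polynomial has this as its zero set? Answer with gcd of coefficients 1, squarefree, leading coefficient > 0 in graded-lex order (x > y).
First, deg p = 3. A generic line meets the curve in up to 3 points.
Next, observable constraints: it crosses the y-axis at the gridline y = -1; no x-intercept at any integer in the box.
Finally, fitting integer coefficients to these (and the overall shape) gives p.

x*y^2 - 3*y^3 + 2*y - 1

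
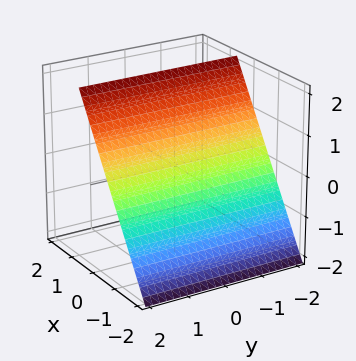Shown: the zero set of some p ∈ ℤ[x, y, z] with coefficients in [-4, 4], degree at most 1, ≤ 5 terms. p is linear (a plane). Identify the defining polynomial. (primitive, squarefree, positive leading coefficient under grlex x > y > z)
3*x - 2*z + 2

1. The degree is 1 — every cross-section is a straight line — this is a plane.
2. From the visible intercepts: no y-intercept at any integer in the box; it meets the z-axis at z = 1 (among the integer gridlines).
3. Together with the visible shape, these determine p as stated.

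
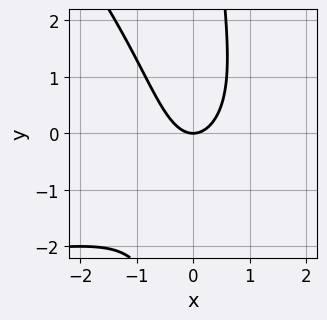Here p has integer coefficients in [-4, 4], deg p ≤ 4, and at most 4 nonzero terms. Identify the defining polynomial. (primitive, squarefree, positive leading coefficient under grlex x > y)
x^2*y + x*y^2 + 3*x^2 - 2*y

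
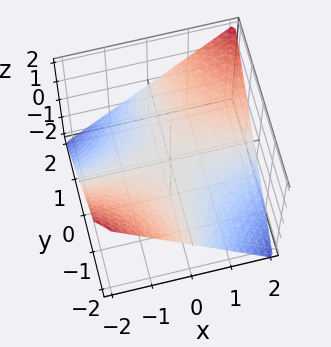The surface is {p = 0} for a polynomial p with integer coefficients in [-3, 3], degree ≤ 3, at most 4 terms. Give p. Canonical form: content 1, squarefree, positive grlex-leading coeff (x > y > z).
1. The degree is 2 — a hyperbolic paraboloid; a quadric.
2. From the visible intercepts: one z-axis crossing is at z = 0; the visible y-axis segment lies entirely on the surface.
3. Matching integer coefficients to the picture gives p.

x*y - 2*z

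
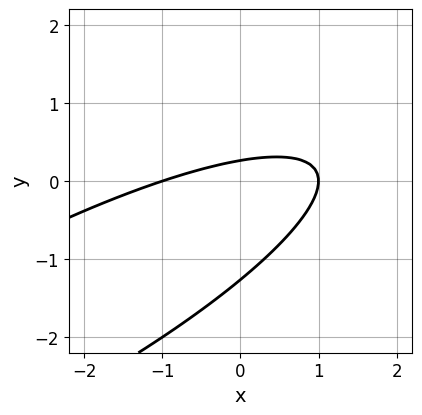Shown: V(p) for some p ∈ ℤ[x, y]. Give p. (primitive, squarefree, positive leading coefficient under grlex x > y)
(a) deg p = 2. A generic line meets the curve in up to 2 points.
(b) From the axis intercepts and sections: the x-axis gridline crossings are at x ∈ {-1, 1}.
(c) Fitting integer coefficients to these (and the overall shape) gives p.

x^2 - 3*x*y + 3*y^2 + 3*y - 1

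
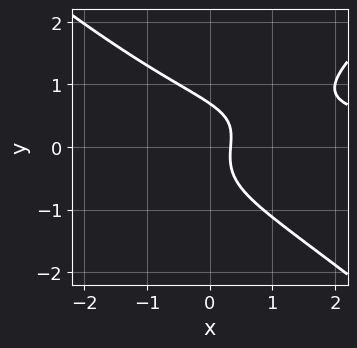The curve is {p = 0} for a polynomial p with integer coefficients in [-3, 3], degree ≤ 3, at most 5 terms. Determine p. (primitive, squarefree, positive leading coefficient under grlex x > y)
1. Degree: a generic line meets the curve in up to 3 points, so deg p = 3.
2. Matching integer coefficients to the picture gives p.

2*x^2*y - 3*y^3 - 3*x + 1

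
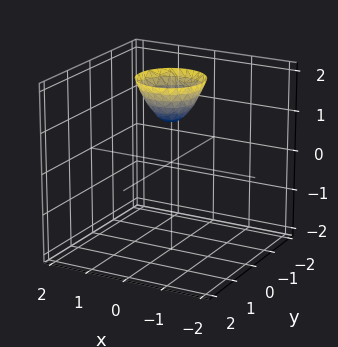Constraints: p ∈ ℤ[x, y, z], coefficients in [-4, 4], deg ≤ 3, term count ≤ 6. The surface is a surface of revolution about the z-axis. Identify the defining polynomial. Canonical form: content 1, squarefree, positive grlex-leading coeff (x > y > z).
deg p = 2.
By symmetry, the z-axis is an axis of rotation, so x and y enter only as x² + y².
Checking where it meets the axes: it meets the z-axis at z = 1 (among the integer gridlines); no x-intercept at any integer in the box.
Fitting integer coefficients to these (and the overall shape) gives p.

3*x^2 + 3*y^2 - 2*z + 2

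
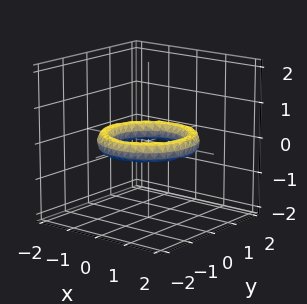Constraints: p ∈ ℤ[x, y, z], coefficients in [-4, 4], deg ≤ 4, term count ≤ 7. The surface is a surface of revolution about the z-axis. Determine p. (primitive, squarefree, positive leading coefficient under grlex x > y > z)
x^4 + 2*x^2*y^2 + y^4 - 3*x^2 - 3*y^2 + 3*z^2 + 2

1. Degree: a generic line meets the surface in up to 4 points, so deg p = 4.
2. Symmetry: the surface is invariant under rotation about z: p = q(x² + y², z).
3. Against the integer gridlines: it misses every integer gridline on the z-axis; among the integer gridlines, it crosses the x-axis at x ∈ {-1, 1}; among the integer gridlines, it crosses the y-axis at y ∈ {-1, 1}.
4. Fitting integer coefficients to these (and the overall shape) gives p.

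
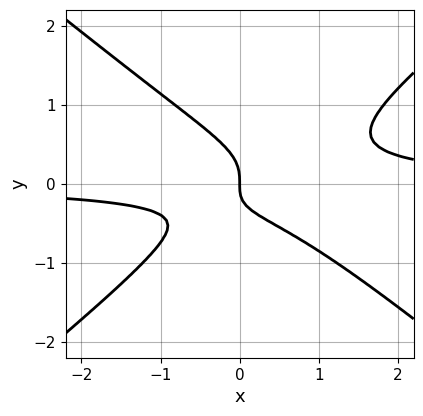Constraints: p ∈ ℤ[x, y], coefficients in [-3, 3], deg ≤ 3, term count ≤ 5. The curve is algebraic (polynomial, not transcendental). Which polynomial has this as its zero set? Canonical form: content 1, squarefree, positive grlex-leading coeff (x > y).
1. Degree: a generic line meets the curve in up to 3 points, so deg p = 3.
2. Observable constraints: one x-axis crossing is at x = 0; one y-axis crossing is at y = 0.
3. Assembling these constraints gives the stated polynomial.

2*x^2*y - 3*y^3 - x*y - x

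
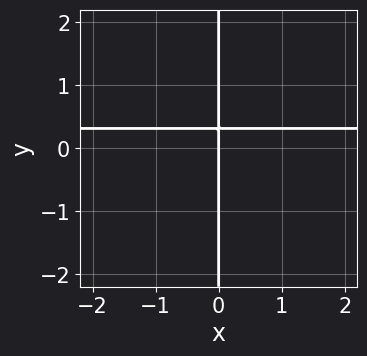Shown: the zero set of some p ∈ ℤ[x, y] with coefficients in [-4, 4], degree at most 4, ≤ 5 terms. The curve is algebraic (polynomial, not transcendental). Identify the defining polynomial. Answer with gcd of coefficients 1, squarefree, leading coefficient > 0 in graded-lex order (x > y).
First, the degree is 4 — the shape is more complex than any degree-3 curve.
Then, reading off the gridlines: the visible y-axis segment lies entirely on the curve; it crosses the x-axis at the gridline x = 0.
Finally, putting this together gives p.

2*x*y^3 + 3*x*y - x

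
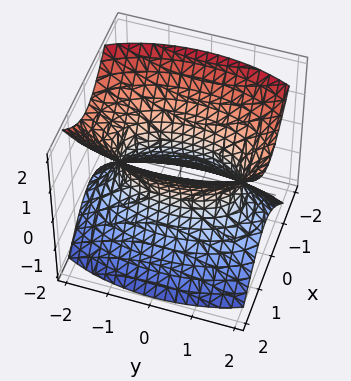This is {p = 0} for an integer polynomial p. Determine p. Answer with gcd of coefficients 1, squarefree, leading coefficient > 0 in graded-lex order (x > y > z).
3*x^2 + y^2 - 2*z^2 - 2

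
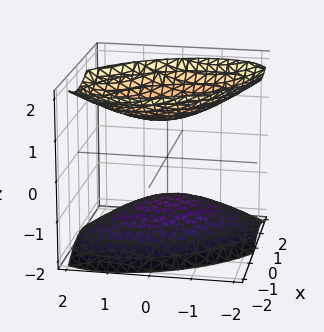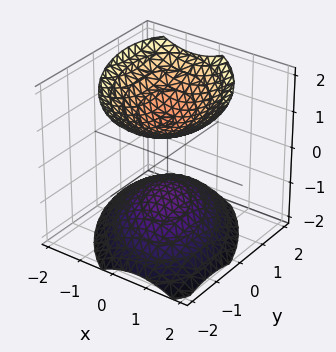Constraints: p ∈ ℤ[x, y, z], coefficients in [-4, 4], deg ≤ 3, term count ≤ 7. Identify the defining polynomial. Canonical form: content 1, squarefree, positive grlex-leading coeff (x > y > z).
3*x^2 + 2*x*y + 2*y^2 - 3*z^2 + 3

There are 2 components. They look like related sheets of one shape, so recover p as a whole.
Degree: no degree-1 surface has this shape, so deg p = 2.
Against the integer gridlines: no y-intercept at any integer in the box; no x-intercept at any integer in the box.
Together with the visible shape, these determine p as stated. Check: (0, 0, -1) on the z-axis lies on the surface, and p(0, 0, -1) = 0. ✓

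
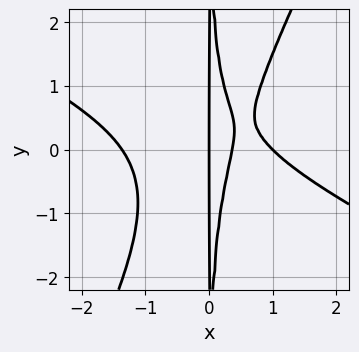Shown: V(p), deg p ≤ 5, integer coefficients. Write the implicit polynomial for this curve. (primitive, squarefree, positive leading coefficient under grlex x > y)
1. deg p = 4. No degree-3 curve has this shape.
2. Checking where it meets the axes: every point of the y-axis in the box is on the curve; the x-axis gridline crossings are at x ∈ {0, 1}.
3. Putting this together gives p.

2*x^4 + 3*x^3*y - 2*x^2*y^2 - 3*x^2 + x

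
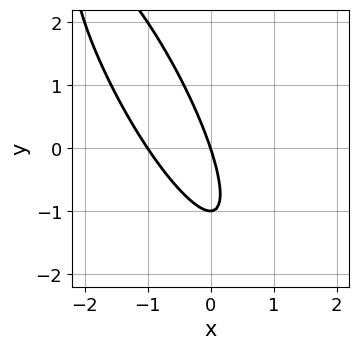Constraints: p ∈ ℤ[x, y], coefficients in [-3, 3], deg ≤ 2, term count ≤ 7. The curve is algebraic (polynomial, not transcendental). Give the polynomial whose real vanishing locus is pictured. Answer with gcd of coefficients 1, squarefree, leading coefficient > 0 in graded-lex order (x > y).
(a) deg p = 2. The shape is more complex than any degree-1 curve.
(b) From the visible intercepts: among the integer gridlines, it crosses the y-axis at y ∈ {-1, 0}; among the integer gridlines, it crosses the x-axis at x ∈ {-1, 0}.
(c) The integer polynomial consistent with all of this is the stated p.

3*x^2 + 3*x*y + y^2 + 3*x + y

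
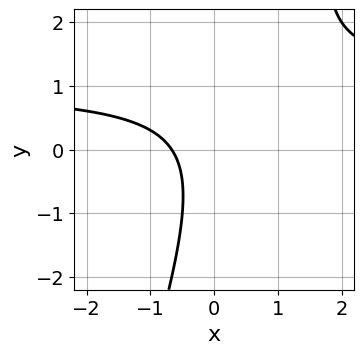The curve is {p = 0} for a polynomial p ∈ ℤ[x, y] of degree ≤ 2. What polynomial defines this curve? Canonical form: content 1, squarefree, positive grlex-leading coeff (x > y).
3*x*y - y^2 - 3*x - 2

1. The degree is 2 — a generic line meets the curve in up to 2 points.
2. Observable constraints: the curve avoids every integer y-axis point in the box.
3. Assembling these constraints gives the stated polynomial.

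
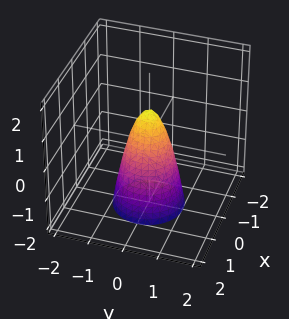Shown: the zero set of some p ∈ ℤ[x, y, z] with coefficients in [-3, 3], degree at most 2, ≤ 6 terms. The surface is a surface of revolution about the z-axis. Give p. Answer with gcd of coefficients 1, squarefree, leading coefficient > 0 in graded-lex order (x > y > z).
3*x^2 + 3*y^2 + z - 1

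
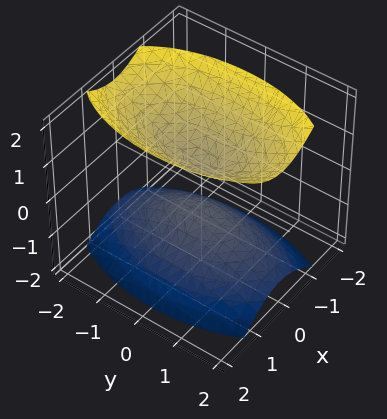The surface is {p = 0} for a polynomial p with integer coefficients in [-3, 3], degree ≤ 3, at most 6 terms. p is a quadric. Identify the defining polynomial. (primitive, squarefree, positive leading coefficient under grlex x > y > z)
(a) I count 2 distinct pieces.
(b) The degree is 2 — two separate bowl-shaped sheets opening away from each other; a quadric.
(c) Symmetries: mirror symmetry z ↦ −z ⇒ only even powers of z; it's symmetric under y → −y, forcing even powers of y; mirror symmetry x ↦ −x ⇒ only even powers of x.
(d) From the axis intercepts and sections: the surface avoids every integer y-axis point in the box; no x-intercept at any integer in the box.
(e) These observations pin down the coefficients.

3*x^2 + y^2 - 2*z^2 + 1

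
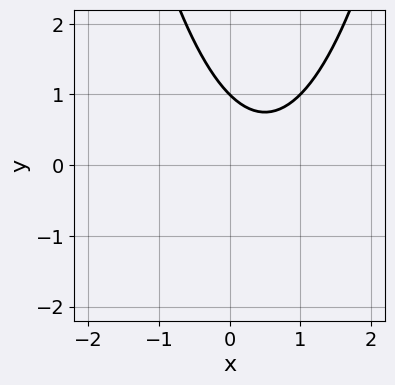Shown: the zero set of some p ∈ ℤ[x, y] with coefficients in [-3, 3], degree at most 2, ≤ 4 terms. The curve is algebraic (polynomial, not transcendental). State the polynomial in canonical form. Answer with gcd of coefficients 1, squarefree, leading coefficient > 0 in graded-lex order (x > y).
x^2 - x - y + 1

1. The degree is 2 — the shape is more complex than any degree-1 curve.
2. Observable constraints: it meets the y-axis at y = 1 (among the integer gridlines); it misses every integer gridline on the x-axis.
3. These observations pin down the coefficients.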